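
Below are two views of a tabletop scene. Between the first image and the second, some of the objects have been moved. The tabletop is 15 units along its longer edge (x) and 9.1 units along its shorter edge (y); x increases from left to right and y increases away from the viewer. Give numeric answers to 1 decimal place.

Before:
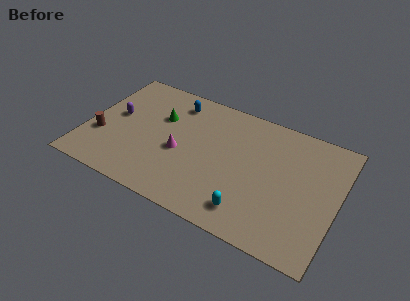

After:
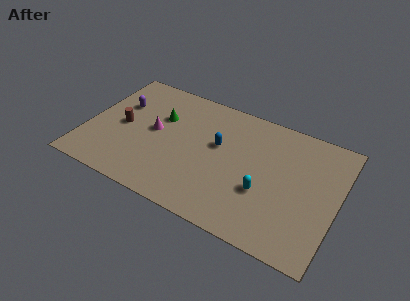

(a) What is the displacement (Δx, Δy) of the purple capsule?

(0.1, 1.0)

From the two frames, the purple capsule sits at roughly (1.6, 5.0) before and (1.7, 6.0) after.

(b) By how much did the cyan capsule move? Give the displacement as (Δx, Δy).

(0.6, 1.7)

The cyan capsule started near (10.2, 1.6) and ended near (10.8, 3.3).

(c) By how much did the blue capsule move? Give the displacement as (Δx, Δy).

(2.9, -2.1)

The blue capsule started near (4.9, 7.5) and ended near (7.8, 5.4).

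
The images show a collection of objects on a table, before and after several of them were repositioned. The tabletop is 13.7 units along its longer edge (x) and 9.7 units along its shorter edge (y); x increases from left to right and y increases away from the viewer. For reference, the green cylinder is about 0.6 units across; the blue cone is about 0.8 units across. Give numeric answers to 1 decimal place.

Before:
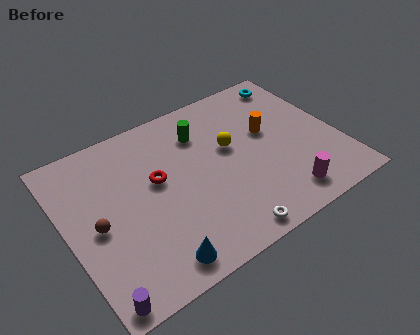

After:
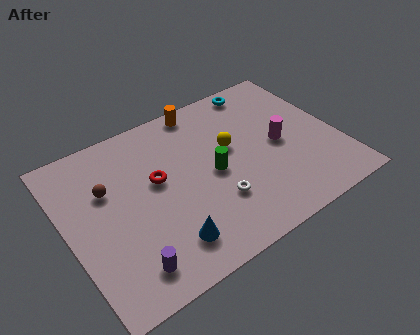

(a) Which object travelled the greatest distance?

the orange cylinder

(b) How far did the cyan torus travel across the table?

1.7

The cyan torus moved from about (12.3, 8.4) to (10.6, 8.7), a distance of √(1.7² + 0.3²) ≈ 1.7.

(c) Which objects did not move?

the yellow sphere and the red torus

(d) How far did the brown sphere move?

2.0

The brown sphere was near (1.4, 4.5) before and (2.2, 6.3) after, so it travelled √(0.8² + 1.8²) ≈ 2.0 units.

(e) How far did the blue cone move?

1.0

The blue cone was near (3.7, 1.2) before and (4.4, 1.9) after, so it travelled √(0.7² + 0.7²) ≈ 1.0 units.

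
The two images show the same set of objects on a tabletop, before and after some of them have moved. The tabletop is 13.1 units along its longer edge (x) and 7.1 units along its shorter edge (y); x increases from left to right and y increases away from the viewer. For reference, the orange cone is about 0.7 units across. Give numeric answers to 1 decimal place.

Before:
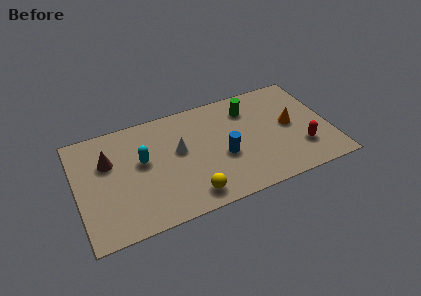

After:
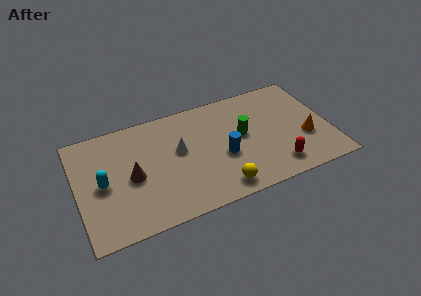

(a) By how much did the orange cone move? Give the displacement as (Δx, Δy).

(0.7, -1.1)

The orange cone was at about (11.1, 3.7) and moved to about (11.8, 2.6).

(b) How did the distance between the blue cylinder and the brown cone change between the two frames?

-1.4

The distance was about 6.1 in the first image and 4.7 in the second, so they moved 1.4 units closer together.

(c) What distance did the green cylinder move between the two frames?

1.7

The green cylinder was near (9.1, 5.5) before and (8.6, 3.9) after, so it travelled √(0.5² + 1.6²) ≈ 1.7 units.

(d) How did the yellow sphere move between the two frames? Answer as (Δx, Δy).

(1.5, -0.1)

From the two frames, the yellow sphere sits at roughly (5.6, 1.1) before and (7.1, 1.0) after.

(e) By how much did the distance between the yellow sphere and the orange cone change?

-1.1

Before: roughly 6.1 units apart; after: 5.0. That's 1.1 units closer together.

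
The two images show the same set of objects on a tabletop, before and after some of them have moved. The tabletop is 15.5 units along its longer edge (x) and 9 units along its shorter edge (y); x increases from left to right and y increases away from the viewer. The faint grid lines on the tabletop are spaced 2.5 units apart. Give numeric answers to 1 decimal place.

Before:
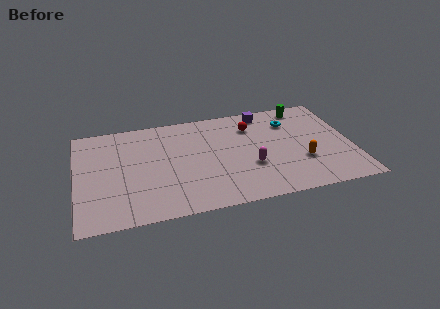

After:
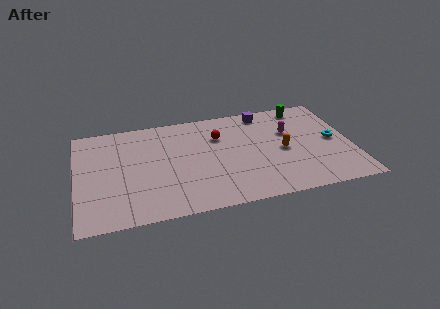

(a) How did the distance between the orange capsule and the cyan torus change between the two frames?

-0.8

The distance was about 3.7 in the first image and 2.9 in the second, so they moved 0.8 units closer together.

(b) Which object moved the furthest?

the magenta capsule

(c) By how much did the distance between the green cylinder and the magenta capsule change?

-3.5

The distance was about 5.8 in the first image and 2.3 in the second, so they moved 3.5 units closer together.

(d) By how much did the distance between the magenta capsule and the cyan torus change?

-1.6

Before: roughly 4.3 units apart; after: 2.7. That's 1.6 units closer together.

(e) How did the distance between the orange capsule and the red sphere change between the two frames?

-0.5

The distance was about 4.6 in the first image and 4.1 in the second, so they moved 0.5 units closer together.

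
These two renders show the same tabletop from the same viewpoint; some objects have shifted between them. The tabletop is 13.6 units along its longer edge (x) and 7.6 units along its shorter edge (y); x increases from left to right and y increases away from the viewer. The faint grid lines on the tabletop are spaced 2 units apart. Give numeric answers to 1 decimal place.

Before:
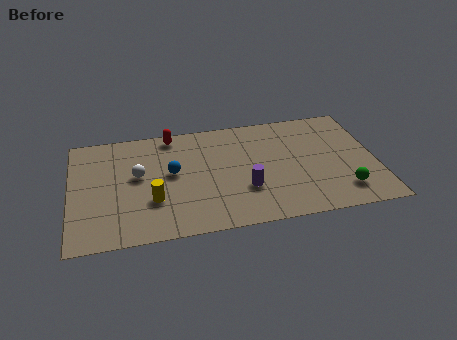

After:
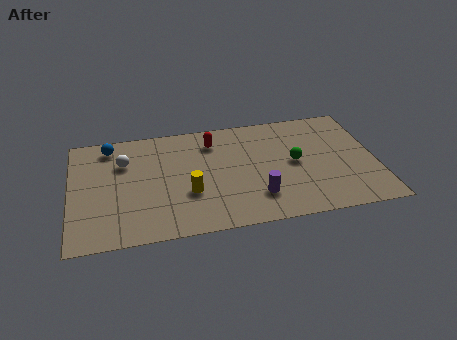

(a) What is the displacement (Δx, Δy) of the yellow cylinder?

(1.6, 0.2)

The yellow cylinder started near (3.6, 2.5) and ended near (5.2, 2.7).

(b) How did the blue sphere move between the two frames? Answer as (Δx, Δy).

(-2.7, 2.3)

From the two frames, the blue sphere sits at roughly (4.5, 4.2) before and (1.8, 6.5) after.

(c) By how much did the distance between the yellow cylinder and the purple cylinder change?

-1.0

They were about 4.1 units apart before and 3.1 after — 1.0 units closer together.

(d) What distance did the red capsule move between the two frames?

2.0

The red capsule moved from about (4.6, 6.8) to (6.4, 6.0), a distance of √(1.8² + 0.8²) ≈ 2.0.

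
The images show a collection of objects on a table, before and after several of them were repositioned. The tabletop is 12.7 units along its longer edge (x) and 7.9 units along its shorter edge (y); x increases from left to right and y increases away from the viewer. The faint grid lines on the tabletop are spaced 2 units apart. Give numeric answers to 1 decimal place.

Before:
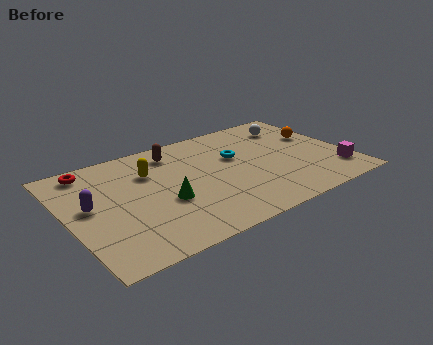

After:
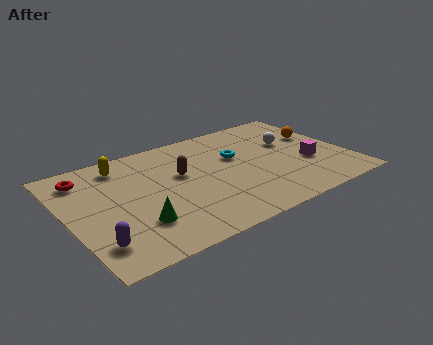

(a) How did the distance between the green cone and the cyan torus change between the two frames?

+1.7

They were about 4.0 units apart before and 5.7 after — 1.7 units further apart.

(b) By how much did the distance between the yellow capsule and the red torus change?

-1.2

They were about 2.9 units apart before and 1.7 after — 1.2 units closer together.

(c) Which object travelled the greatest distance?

the purple capsule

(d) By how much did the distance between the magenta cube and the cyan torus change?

-1.6

The distance was about 5.2 in the first image and 3.6 in the second, so they moved 1.6 units closer together.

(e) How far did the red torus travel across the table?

0.6

The red torus moved from about (1.4, 6.9) to (1.1, 6.4), a distance of √(0.3² + 0.5²) ≈ 0.6.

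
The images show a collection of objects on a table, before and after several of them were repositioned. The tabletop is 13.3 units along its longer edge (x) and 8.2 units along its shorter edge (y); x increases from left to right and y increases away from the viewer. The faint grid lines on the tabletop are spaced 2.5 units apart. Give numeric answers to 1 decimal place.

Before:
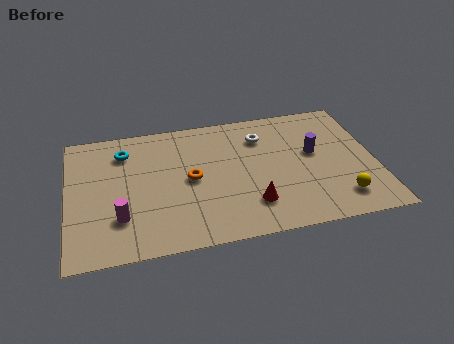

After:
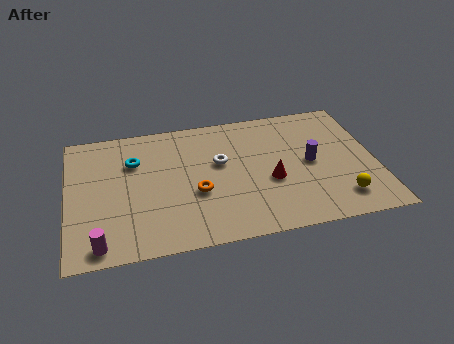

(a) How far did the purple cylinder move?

0.6

From (10.7, 4.7) to (10.5, 4.1), the purple cylinder covered √(0.2² + 0.6²) ≈ 0.6 units.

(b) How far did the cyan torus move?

0.8

The cyan torus moved from about (2.5, 6.4) to (2.9, 5.7), a distance of √(0.4² + 0.7²) ≈ 0.8.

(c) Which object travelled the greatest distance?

the white torus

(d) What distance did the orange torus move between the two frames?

0.9

The orange torus moved from about (5.3, 4.1) to (5.5, 3.2), a distance of √(0.2² + 0.9²) ≈ 0.9.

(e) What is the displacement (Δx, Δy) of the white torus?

(-1.9, -1.3)

The white torus was at about (8.5, 6.2) and moved to about (6.6, 4.9).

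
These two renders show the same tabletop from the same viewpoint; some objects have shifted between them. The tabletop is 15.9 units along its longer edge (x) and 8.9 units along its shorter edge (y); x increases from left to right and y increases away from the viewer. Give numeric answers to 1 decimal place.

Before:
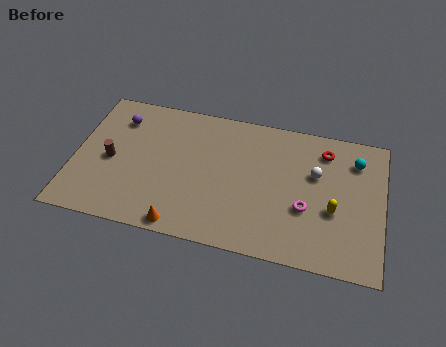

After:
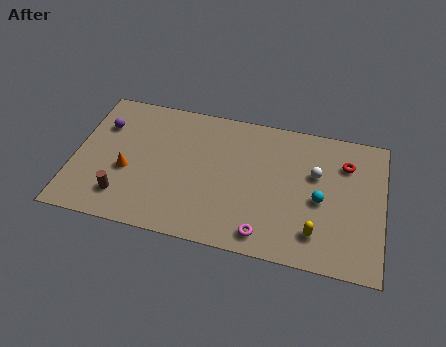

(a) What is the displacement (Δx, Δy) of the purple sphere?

(-0.8, -0.6)

From the two frames, the purple sphere sits at roughly (2.1, 6.9) before and (1.3, 6.3) after.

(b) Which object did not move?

the white sphere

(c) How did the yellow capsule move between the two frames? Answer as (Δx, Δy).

(-0.8, -1.6)

The yellow capsule was at about (13.4, 3.5) and moved to about (12.6, 1.9).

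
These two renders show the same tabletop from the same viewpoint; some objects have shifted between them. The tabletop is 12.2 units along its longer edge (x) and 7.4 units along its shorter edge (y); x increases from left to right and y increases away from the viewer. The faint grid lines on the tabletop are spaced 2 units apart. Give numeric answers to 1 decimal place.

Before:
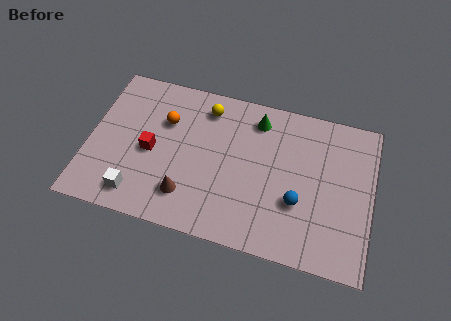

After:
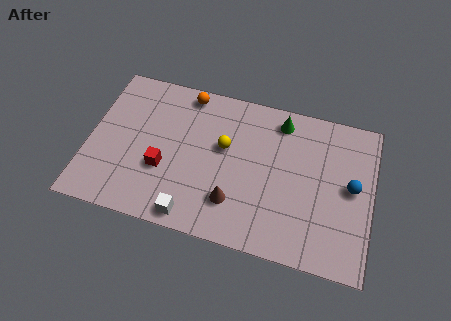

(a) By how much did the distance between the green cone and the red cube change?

+0.8

Before: roughly 5.2 units apart; after: 6.0. That's 0.8 units further apart.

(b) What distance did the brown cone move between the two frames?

2.0

The brown cone moved from about (4.4, 1.7) to (6.4, 1.9), a distance of √(2.0² + 0.2²) ≈ 2.0.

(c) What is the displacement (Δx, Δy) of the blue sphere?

(2.2, 1.3)

The blue sphere was at about (9.1, 2.6) and moved to about (11.3, 3.9).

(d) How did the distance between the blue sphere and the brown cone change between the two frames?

+0.5

Before: roughly 4.8 units apart; after: 5.3. That's 0.5 units further apart.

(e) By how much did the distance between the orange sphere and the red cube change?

+2.3

They were about 1.7 units apart before and 4.0 after — 2.3 units further apart.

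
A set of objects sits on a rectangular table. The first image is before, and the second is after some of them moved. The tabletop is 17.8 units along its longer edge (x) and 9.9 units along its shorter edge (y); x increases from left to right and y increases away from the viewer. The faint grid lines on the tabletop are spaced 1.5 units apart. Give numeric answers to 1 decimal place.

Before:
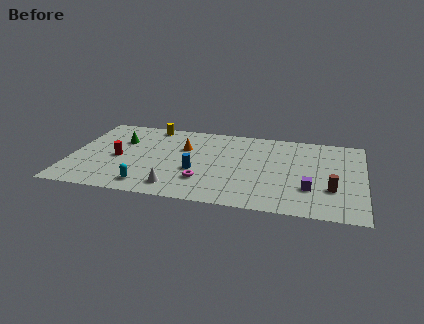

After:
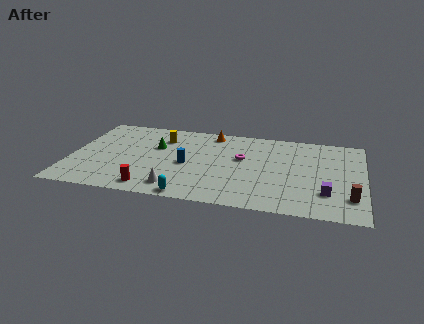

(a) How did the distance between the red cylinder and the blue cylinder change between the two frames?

-1.1

The distance was about 4.9 in the first image and 3.8 in the second, so they moved 1.1 units closer together.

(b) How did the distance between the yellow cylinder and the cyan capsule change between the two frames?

-0.4

The distance was about 7.4 in the first image and 7.0 in the second, so they moved 0.4 units closer together.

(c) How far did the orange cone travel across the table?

2.7

The orange cone moved from about (6.8, 6.5) to (8.4, 8.7), a distance of √(1.6² + 2.2²) ≈ 2.7.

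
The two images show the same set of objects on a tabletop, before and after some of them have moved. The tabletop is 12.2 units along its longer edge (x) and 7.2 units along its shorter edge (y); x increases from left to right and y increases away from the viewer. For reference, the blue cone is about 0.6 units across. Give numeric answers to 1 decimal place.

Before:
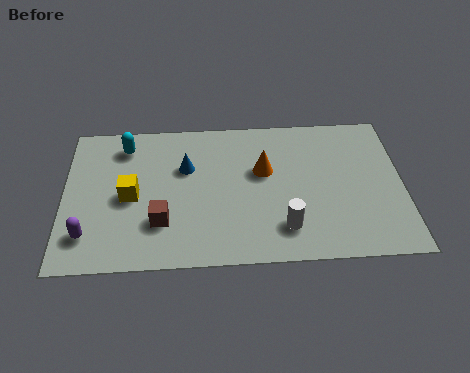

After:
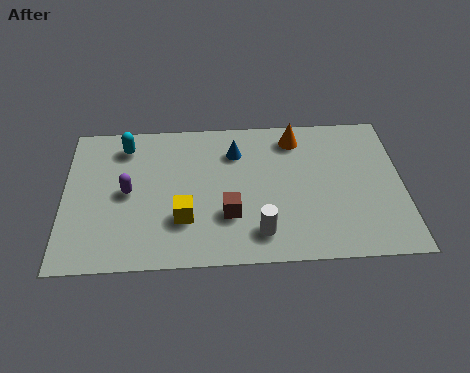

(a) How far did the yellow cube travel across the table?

2.2

From (2.4, 3.4) to (4.3, 2.2), the yellow cube covered √(1.9² + 1.2²) ≈ 2.2 units.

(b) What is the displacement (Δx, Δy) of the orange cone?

(1.2, 1.6)

From the two frames, the orange cone sits at roughly (7.2, 4.4) before and (8.4, 6.0) after.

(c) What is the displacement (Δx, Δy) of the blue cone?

(1.8, 0.7)

From the two frames, the blue cone sits at roughly (4.4, 4.7) before and (6.2, 5.4) after.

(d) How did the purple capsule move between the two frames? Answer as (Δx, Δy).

(1.4, 2.0)

The purple capsule was at about (0.9, 1.6) and moved to about (2.3, 3.6).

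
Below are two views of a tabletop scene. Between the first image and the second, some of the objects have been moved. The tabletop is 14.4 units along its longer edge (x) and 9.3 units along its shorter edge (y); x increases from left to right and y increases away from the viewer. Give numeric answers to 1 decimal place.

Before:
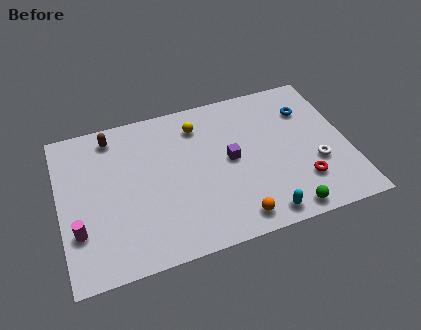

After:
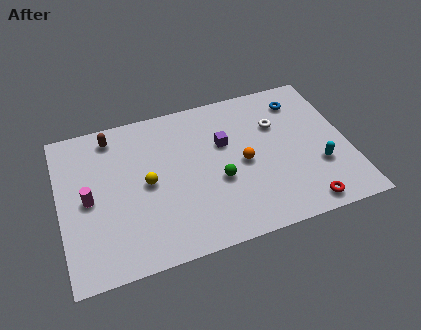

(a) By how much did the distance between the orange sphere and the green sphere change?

-1.0

They were about 2.5 units apart before and 1.5 after — 1.0 units closer together.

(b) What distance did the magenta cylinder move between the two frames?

1.8

The magenta cylinder was near (0.8, 2.8) before and (1.4, 4.5) after, so it travelled √(0.6² + 1.7²) ≈ 1.8 units.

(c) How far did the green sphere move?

4.2

The green sphere moved from about (10.9, 0.9) to (7.8, 3.7), a distance of √(3.1² + 2.8²) ≈ 4.2.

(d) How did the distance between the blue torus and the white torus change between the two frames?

-1.7

They were about 3.5 units apart before and 1.8 after — 1.7 units closer together.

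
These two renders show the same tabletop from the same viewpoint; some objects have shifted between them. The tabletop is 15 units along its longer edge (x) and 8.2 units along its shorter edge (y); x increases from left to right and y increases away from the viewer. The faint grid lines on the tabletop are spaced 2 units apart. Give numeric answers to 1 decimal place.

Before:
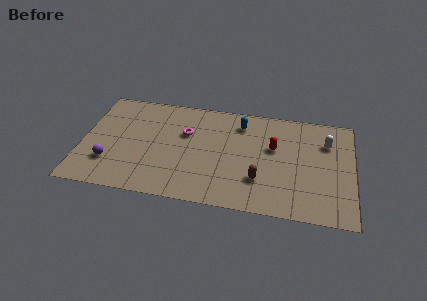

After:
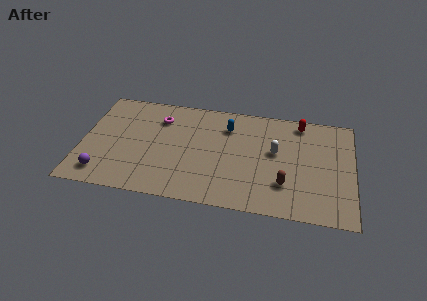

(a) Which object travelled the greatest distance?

the white capsule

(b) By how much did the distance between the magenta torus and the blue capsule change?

+0.5

They were about 3.3 units apart before and 3.8 after — 0.5 units further apart.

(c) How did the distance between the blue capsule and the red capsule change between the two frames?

+1.6

The distance was about 2.5 in the first image and 4.1 in the second, so they moved 1.6 units further apart.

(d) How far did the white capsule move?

3.0

From (13.5, 5.9) to (10.7, 4.7), the white capsule covered √(2.8² + 1.2²) ≈ 3.0 units.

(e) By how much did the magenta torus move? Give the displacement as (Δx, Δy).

(-1.5, 0.9)

From the two frames, the magenta torus sits at roughly (5.7, 5.3) before and (4.2, 6.2) after.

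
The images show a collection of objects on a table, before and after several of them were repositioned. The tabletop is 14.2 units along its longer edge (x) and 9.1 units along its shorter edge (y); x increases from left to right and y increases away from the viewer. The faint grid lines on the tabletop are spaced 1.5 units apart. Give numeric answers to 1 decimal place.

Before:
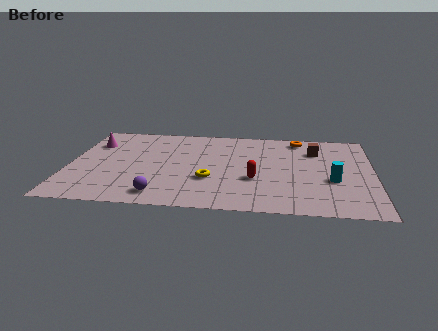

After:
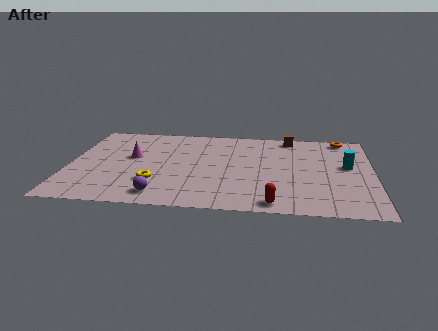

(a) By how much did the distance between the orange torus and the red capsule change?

+2.9

The distance was about 5.1 in the first image and 8.0 in the second, so they moved 2.9 units further apart.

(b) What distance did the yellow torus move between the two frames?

2.5

The yellow torus was near (6.6, 3.1) before and (4.1, 2.6) after, so it travelled √(2.5² + 0.5²) ≈ 2.5 units.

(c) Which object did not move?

the purple sphere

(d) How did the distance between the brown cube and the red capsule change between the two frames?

+2.8

Before: roughly 4.4 units apart; after: 7.2. That's 2.8 units further apart.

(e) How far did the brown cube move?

1.8

From (11.5, 6.7) to (10.3, 8.1), the brown cube covered √(1.2² + 1.4²) ≈ 1.8 units.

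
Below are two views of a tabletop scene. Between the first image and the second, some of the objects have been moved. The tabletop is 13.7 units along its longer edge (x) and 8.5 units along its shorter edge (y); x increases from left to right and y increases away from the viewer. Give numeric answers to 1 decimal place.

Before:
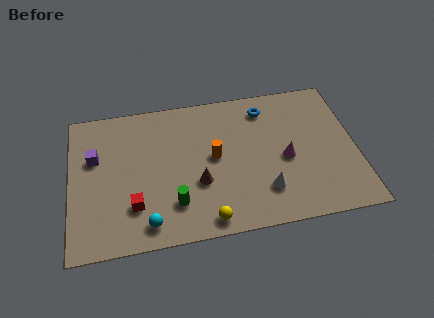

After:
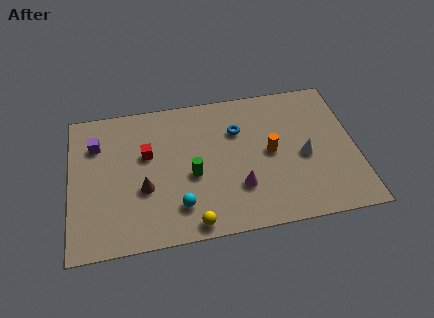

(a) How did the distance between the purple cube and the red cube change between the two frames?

-1.0

Before: roughly 3.6 units apart; after: 2.6. That's 1.0 units closer together.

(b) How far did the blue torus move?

1.8

The blue torus was near (9.5, 7.0) before and (8.1, 5.9) after, so it travelled √(1.4² + 1.1²) ≈ 1.8 units.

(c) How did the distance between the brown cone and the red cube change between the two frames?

-1.2

The distance was about 3.2 in the first image and 2.0 in the second, so they moved 1.2 units closer together.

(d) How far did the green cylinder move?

1.7

From (4.9, 2.1) to (5.8, 3.6), the green cylinder covered √(0.9² + 1.5²) ≈ 1.7 units.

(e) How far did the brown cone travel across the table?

2.6

From (6.1, 3.1) to (3.5, 3.2), the brown cone covered √(2.6² + 0.1²) ≈ 2.6 units.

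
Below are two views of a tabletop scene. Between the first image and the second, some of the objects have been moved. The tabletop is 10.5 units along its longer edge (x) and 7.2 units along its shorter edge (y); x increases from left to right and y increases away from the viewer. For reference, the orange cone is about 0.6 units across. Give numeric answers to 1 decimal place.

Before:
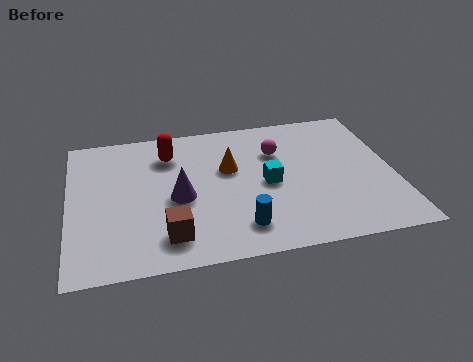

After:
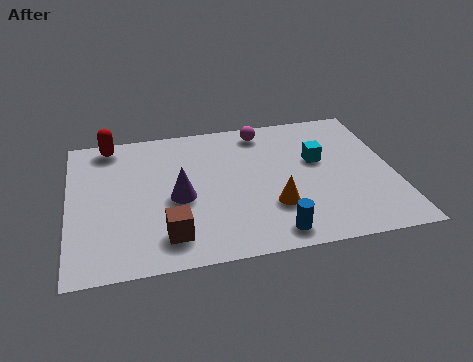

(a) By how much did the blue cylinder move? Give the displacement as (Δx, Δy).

(1.0, -0.5)

From the two frames, the blue cylinder sits at roughly (5.4, 1.4) before and (6.4, 0.9) after.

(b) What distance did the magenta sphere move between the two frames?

1.3

From (6.8, 5.0) to (6.4, 6.2), the magenta sphere covered √(0.4² + 1.2²) ≈ 1.3 units.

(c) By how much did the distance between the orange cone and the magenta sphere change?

+2.3

Before: roughly 1.7 units apart; after: 4.0. That's 2.3 units further apart.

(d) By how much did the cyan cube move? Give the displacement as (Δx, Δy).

(1.7, 0.9)

From the two frames, the cyan cube sits at roughly (6.4, 3.4) before and (8.1, 4.3) after.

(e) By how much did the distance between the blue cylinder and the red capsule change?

+2.8

The distance was about 4.6 in the first image and 7.4 in the second, so they moved 2.8 units further apart.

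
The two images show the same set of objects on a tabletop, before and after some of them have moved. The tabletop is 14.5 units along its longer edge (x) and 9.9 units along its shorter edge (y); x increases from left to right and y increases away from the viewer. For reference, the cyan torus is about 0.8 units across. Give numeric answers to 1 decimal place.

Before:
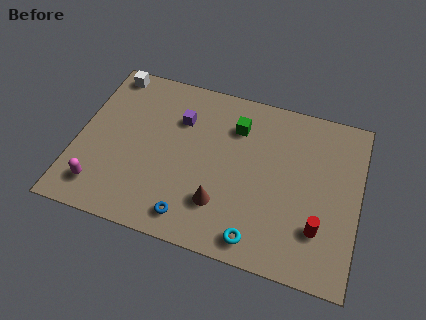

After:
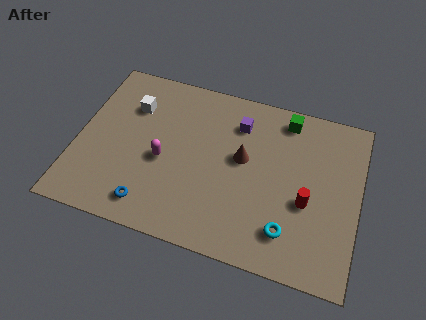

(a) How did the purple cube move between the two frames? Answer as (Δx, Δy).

(3.0, 0.6)

The purple cube started near (5.1, 7.0) and ended near (8.1, 7.6).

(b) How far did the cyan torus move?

1.7

The cyan torus moved from about (9.6, 1.2) to (11.1, 2.1), a distance of √(1.5² + 0.9²) ≈ 1.7.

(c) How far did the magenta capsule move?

3.9

From (1.5, 1.8) to (4.5, 4.3), the magenta capsule covered √(3.0² + 2.5²) ≈ 3.9 units.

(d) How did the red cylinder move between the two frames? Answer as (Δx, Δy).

(-0.7, 1.3)

From the two frames, the red cylinder sits at roughly (12.6, 2.7) before and (11.9, 4.0) after.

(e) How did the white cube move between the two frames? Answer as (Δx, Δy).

(1.4, -1.8)

The white cube started near (1.2, 8.9) and ended near (2.6, 7.1).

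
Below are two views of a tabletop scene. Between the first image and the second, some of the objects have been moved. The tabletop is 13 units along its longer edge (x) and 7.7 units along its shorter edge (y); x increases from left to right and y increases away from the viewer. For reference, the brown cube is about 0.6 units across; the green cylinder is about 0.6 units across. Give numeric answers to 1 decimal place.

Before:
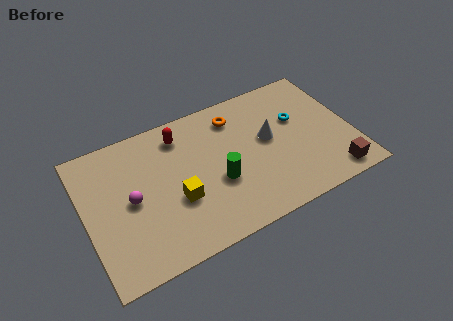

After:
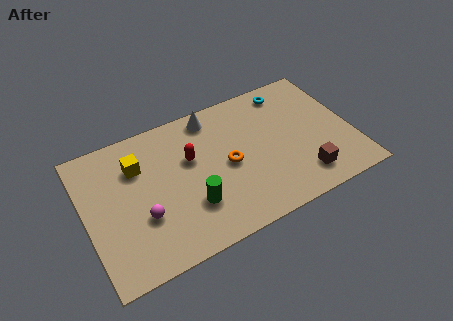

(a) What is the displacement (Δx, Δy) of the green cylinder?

(-1.4, -0.7)

The green cylinder started near (6.3, 3.0) and ended near (4.9, 2.3).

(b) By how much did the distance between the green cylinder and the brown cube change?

-0.3

The distance was about 5.8 in the first image and 5.5 in the second, so they moved 0.3 units closer together.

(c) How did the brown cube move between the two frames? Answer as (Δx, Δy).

(-1.4, 0.5)

From the two frames, the brown cube sits at roughly (11.7, 1.0) before and (10.3, 1.5) after.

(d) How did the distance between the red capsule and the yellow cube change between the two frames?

-0.9

Before: roughly 3.5 units apart; after: 2.6. That's 0.9 units closer together.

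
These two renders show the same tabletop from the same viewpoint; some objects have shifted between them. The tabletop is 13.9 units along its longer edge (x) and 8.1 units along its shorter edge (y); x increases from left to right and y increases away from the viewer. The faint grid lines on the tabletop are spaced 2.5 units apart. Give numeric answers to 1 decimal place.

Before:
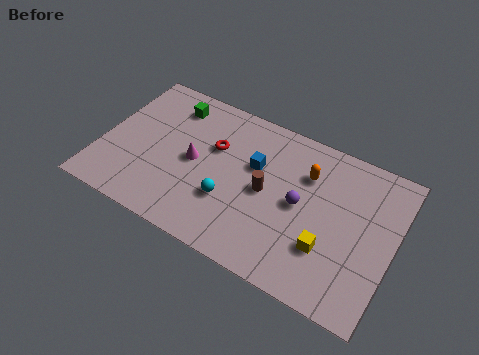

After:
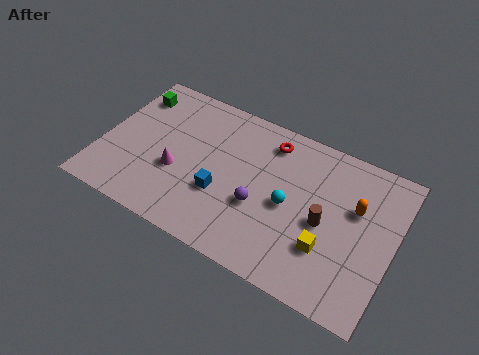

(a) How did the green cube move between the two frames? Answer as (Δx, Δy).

(-1.9, -0.2)

The green cube started near (2.9, 6.6) and ended near (1.0, 6.4).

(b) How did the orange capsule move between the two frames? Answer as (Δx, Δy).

(2.4, -0.7)

The orange capsule was at about (9.6, 5.8) and moved to about (12.0, 5.1).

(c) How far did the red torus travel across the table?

2.9

From (5.2, 5.2) to (7.7, 6.7), the red torus covered √(2.5² + 1.5²) ≈ 2.9 units.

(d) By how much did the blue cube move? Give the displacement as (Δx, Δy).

(-1.3, -2.2)

The blue cube started near (7.2, 5.1) and ended near (5.9, 2.9).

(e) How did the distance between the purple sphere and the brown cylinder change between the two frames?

+1.5

The distance was about 1.6 in the first image and 3.1 in the second, so they moved 1.5 units further apart.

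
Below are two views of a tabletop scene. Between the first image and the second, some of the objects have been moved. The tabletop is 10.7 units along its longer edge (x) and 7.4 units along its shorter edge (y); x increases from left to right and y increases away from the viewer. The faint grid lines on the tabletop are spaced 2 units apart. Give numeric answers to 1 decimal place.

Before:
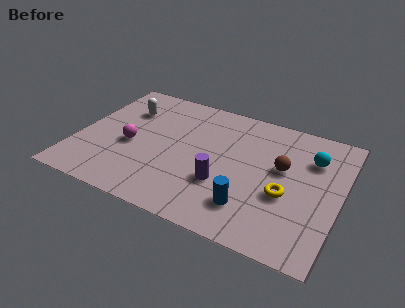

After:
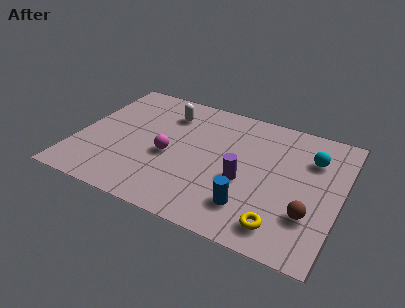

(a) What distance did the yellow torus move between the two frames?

1.7

The yellow torus moved from about (8.6, 2.9) to (8.6, 1.2), a distance of √(0.0² + 1.7²) ≈ 1.7.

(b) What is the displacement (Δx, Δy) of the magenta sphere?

(1.6, 0.0)

The magenta sphere started near (2.2, 3.2) and ended near (3.8, 3.2).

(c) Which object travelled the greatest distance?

the brown sphere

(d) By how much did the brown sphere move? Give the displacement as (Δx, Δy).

(1.3, -2.1)

The brown sphere was at about (8.3, 4.3) and moved to about (9.6, 2.2).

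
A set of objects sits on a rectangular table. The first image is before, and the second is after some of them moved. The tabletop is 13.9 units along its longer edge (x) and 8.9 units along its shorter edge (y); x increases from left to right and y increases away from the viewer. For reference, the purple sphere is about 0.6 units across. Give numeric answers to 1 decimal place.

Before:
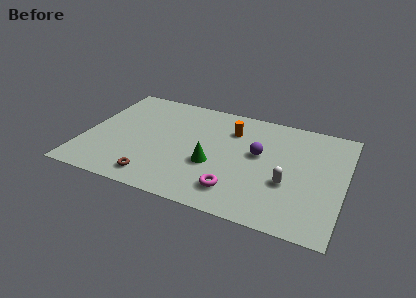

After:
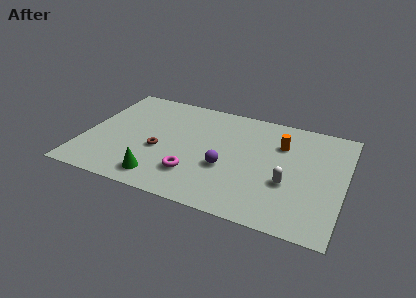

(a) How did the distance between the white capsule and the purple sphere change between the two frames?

+0.8

They were about 2.5 units apart before and 3.3 after — 0.8 units further apart.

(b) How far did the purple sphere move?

2.3

The purple sphere moved from about (9.3, 5.1) to (7.7, 3.4), a distance of √(1.6² + 1.7²) ≈ 2.3.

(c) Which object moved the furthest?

the green cone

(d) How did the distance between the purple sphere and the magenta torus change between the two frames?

-1.5

They were about 3.4 units apart before and 1.9 after — 1.5 units closer together.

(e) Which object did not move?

the white capsule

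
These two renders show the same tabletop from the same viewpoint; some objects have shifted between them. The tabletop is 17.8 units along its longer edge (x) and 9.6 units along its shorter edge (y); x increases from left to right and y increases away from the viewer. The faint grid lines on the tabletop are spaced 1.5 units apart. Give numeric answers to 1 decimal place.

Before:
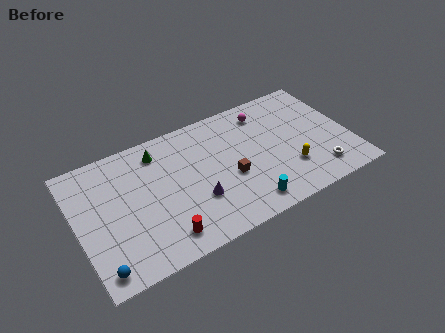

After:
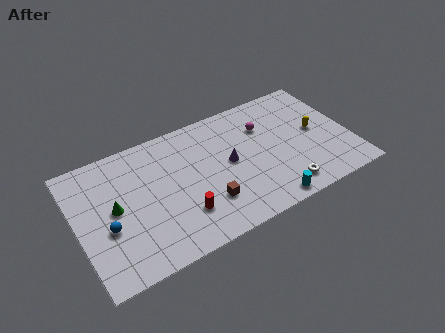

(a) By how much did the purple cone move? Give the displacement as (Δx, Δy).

(2.4, 1.8)

From the two frames, the purple cone sits at roughly (7.5, 3.2) before and (9.9, 5.0) after.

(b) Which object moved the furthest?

the green cone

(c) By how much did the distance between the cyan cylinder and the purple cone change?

+1.0

They were about 3.5 units apart before and 4.5 after — 1.0 units further apart.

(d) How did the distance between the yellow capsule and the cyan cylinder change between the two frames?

+2.3

Before: roughly 3.4 units apart; after: 5.7. That's 2.3 units further apart.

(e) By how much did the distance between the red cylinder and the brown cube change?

-3.6

Before: roughly 5.2 units apart; after: 1.6. That's 3.6 units closer together.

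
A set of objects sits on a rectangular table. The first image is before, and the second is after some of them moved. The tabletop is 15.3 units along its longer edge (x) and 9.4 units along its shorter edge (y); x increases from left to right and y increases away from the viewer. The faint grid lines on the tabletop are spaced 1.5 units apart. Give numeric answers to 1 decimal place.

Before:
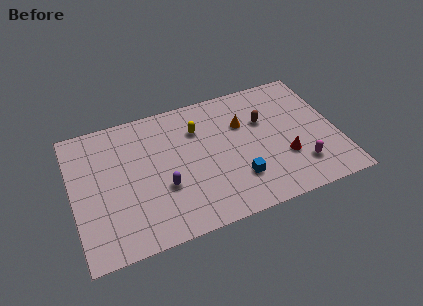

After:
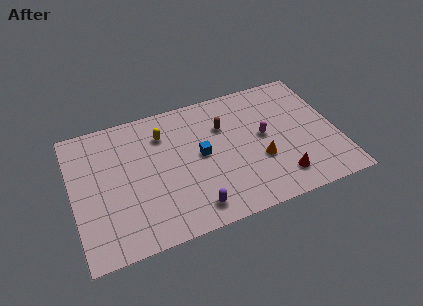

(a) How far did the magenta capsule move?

3.3

From (12.9, 2.2) to (11.1, 5.0), the magenta capsule covered √(1.8² + 2.8²) ≈ 3.3 units.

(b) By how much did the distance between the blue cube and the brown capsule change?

-1.9

They were about 4.1 units apart before and 2.2 after — 1.9 units closer together.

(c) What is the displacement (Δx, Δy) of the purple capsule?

(1.5, -2.0)

From the two frames, the purple capsule sits at roughly (5.1, 3.4) before and (6.6, 1.4) after.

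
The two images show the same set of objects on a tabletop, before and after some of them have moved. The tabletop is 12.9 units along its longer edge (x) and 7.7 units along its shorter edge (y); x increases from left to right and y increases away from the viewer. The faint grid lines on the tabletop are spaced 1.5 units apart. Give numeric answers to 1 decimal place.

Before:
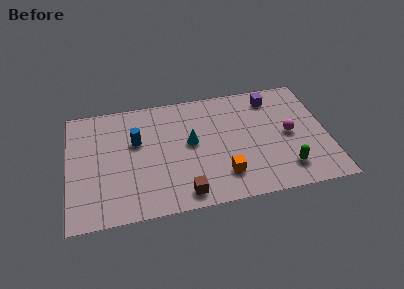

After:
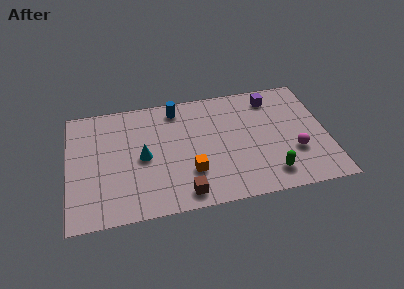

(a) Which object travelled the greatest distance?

the blue cylinder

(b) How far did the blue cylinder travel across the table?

2.8

The blue cylinder moved from about (3.4, 4.8) to (5.5, 6.6), a distance of √(2.1² + 1.8²) ≈ 2.8.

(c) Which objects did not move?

the brown cube and the purple cube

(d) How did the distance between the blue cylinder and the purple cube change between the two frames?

-2.3

Before: roughly 7.1 units apart; after: 4.8. That's 2.3 units closer together.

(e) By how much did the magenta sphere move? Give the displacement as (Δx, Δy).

(0.2, -1.2)

The magenta sphere started near (11.0, 3.8) and ended near (11.2, 2.6).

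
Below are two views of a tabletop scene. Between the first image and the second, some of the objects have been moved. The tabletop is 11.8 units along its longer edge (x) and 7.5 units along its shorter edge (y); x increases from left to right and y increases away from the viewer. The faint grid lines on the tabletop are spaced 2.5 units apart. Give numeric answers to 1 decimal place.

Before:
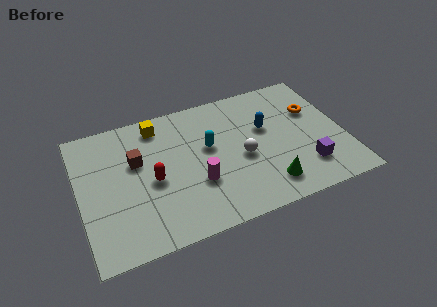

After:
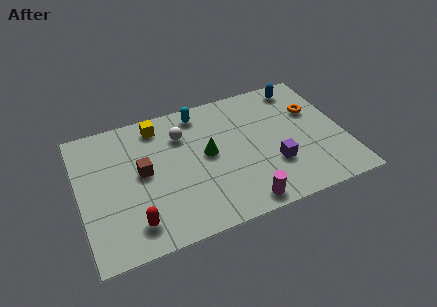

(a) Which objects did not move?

the yellow cube and the orange torus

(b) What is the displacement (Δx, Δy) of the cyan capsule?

(-0.2, 2.1)

The cyan capsule started near (5.8, 4.4) and ended near (5.6, 6.5).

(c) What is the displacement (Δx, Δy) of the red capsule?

(-1.0, -2.0)

The red capsule started near (3.2, 3.4) and ended near (2.2, 1.4).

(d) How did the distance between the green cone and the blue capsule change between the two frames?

+1.9

Before: roughly 3.2 units apart; after: 5.1. That's 1.9 units further apart.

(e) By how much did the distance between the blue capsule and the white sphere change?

+3.8

They were about 1.8 units apart before and 5.6 after — 3.8 units further apart.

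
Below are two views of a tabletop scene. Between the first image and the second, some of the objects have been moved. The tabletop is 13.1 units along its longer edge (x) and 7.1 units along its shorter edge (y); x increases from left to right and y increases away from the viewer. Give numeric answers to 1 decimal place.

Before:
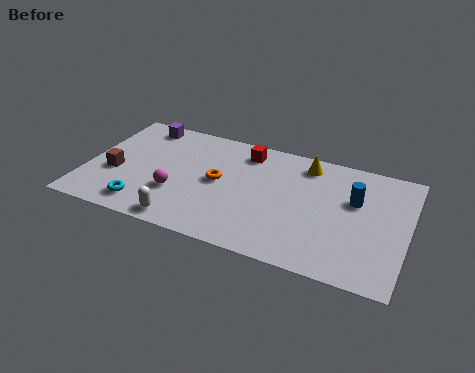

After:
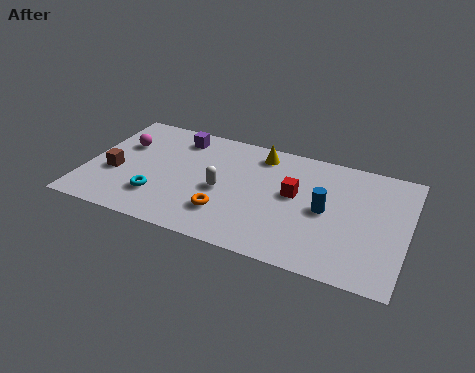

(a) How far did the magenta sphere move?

3.4

From (3.8, 2.4) to (1.3, 4.7), the magenta sphere covered √(2.5² + 2.3²) ≈ 3.4 units.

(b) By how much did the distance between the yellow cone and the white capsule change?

-3.8

Before: roughly 6.9 units apart; after: 3.1. That's 3.8 units closer together.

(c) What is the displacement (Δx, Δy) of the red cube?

(2.2, -1.9)

From the two frames, the red cube sits at roughly (6.3, 5.9) before and (8.5, 4.0) after.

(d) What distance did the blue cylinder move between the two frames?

1.5

From (10.9, 4.5) to (9.8, 3.5), the blue cylinder covered √(1.1² + 1.0²) ≈ 1.5 units.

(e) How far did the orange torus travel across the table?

1.9

The orange torus moved from about (5.4, 3.7) to (5.9, 1.9), a distance of √(0.5² + 1.8²) ≈ 1.9.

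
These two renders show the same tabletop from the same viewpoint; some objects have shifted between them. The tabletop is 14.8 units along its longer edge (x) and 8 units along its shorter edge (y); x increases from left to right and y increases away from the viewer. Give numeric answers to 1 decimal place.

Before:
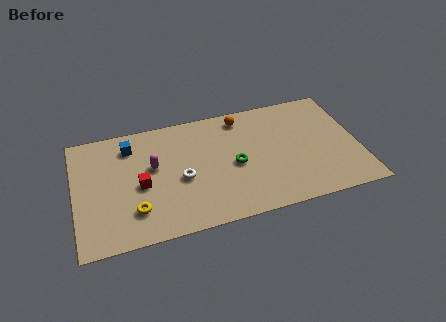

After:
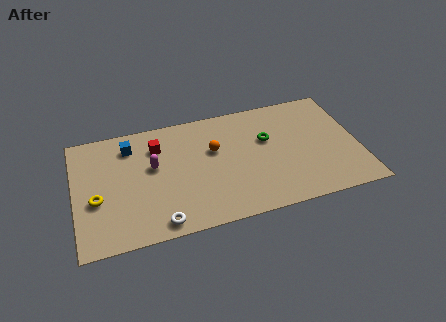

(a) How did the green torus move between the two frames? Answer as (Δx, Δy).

(1.8, 1.3)

From the two frames, the green torus sits at roughly (8.3, 3.7) before and (10.1, 5.0) after.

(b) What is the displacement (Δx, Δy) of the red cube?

(1.0, 2.4)

From the two frames, the red cube sits at roughly (3.4, 3.6) before and (4.4, 6.0) after.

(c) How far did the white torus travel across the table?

2.9

The white torus was near (5.5, 3.5) before and (4.2, 0.9) after, so it travelled √(1.3² + 2.6²) ≈ 2.9 units.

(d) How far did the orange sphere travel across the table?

2.5

From (8.9, 6.9) to (7.3, 5.0), the orange sphere covered √(1.6² + 1.9²) ≈ 2.5 units.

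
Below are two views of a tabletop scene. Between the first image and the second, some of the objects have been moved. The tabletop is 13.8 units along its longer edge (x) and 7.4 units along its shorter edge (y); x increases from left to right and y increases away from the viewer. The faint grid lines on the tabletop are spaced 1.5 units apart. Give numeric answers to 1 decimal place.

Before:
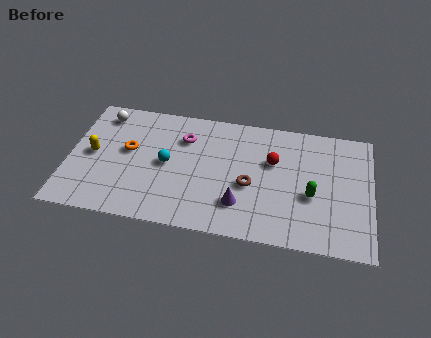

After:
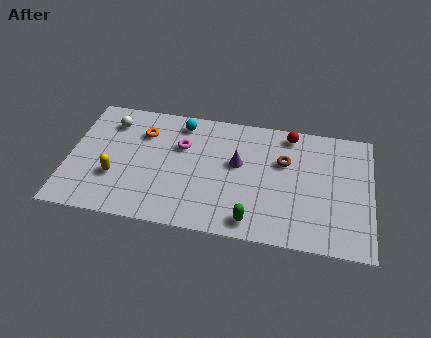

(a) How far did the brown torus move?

2.3

The brown torus moved from about (8.3, 3.1) to (9.8, 4.8), a distance of √(1.5² + 1.7²) ≈ 2.3.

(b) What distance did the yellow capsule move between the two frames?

1.6

From (1.1, 3.7) to (2.2, 2.5), the yellow capsule covered √(1.1² + 1.2²) ≈ 1.6 units.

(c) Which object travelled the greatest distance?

the green capsule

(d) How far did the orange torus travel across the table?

1.3

The orange torus was near (2.7, 4.2) before and (3.3, 5.4) after, so it travelled √(0.6² + 1.2²) ≈ 1.3 units.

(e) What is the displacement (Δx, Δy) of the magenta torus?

(-0.1, -0.5)

The magenta torus started near (5.2, 5.4) and ended near (5.1, 4.9).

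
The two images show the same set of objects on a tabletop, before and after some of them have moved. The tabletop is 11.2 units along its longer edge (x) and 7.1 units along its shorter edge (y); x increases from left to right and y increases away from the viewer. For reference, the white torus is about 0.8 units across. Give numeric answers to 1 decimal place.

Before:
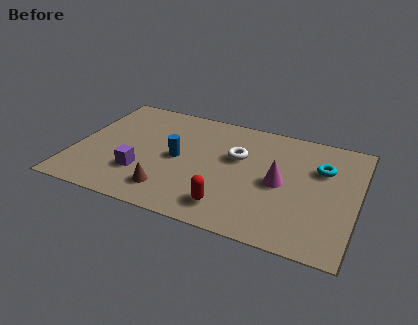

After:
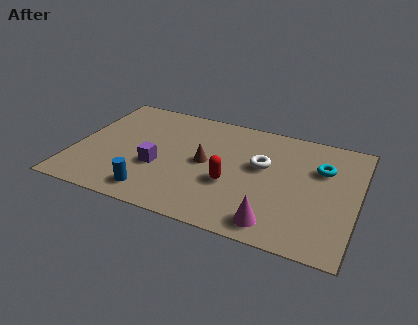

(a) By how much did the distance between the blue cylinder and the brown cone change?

+1.0

Before: roughly 2.1 units apart; after: 3.1. That's 1.0 units further apart.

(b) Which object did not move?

the cyan torus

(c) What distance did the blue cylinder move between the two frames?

2.5

The blue cylinder was near (4.1, 3.5) before and (3.4, 1.1) after, so it travelled √(0.7² + 2.4²) ≈ 2.5 units.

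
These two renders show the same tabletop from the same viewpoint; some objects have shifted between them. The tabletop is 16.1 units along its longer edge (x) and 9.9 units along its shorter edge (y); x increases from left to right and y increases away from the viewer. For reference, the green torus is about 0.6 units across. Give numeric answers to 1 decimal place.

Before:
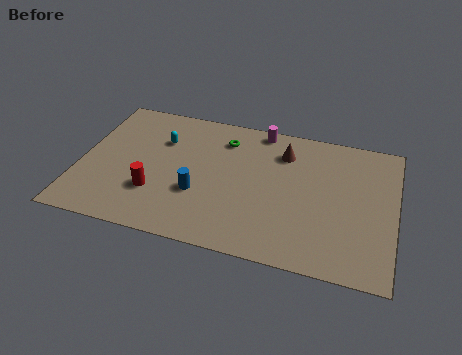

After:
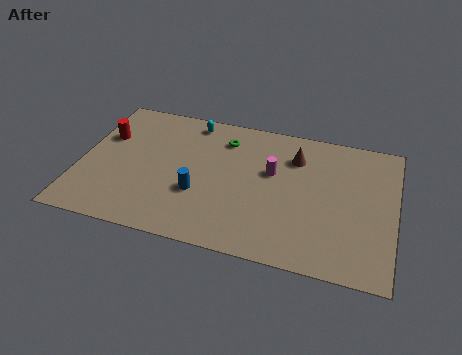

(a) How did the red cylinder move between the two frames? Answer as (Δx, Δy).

(-2.9, 3.5)

The red cylinder started near (4.0, 3.0) and ended near (1.1, 6.5).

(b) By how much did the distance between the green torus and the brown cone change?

+0.6

The distance was about 3.1 in the first image and 3.7 in the second, so they moved 0.6 units further apart.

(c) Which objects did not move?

the blue cylinder and the green torus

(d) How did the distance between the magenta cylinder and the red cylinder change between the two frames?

+0.9

Before: roughly 7.8 units apart; after: 8.7. That's 0.9 units further apart.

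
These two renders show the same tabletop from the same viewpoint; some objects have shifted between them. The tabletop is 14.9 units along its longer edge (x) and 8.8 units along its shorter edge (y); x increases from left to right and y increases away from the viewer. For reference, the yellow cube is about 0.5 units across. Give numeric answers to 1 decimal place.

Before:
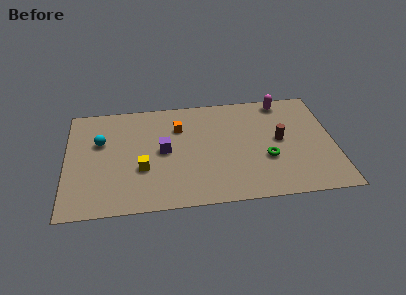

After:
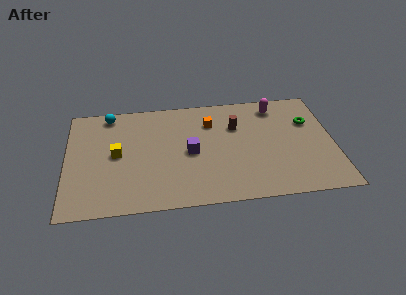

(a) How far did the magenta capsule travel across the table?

0.6

The magenta capsule moved from about (12.2, 7.8) to (11.8, 7.4), a distance of √(0.4² + 0.4²) ≈ 0.6.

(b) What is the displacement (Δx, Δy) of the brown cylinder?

(-2.4, 1.4)

The brown cylinder was at about (11.9, 4.6) and moved to about (9.5, 6.0).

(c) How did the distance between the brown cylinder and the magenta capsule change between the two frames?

-0.5

They were about 3.2 units apart before and 2.7 after — 0.5 units closer together.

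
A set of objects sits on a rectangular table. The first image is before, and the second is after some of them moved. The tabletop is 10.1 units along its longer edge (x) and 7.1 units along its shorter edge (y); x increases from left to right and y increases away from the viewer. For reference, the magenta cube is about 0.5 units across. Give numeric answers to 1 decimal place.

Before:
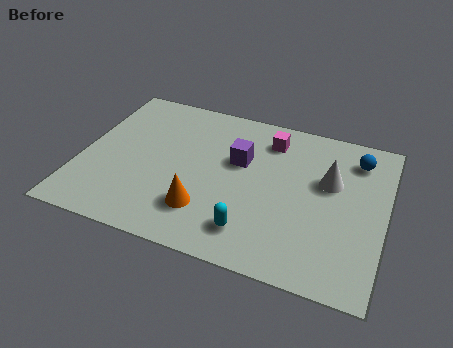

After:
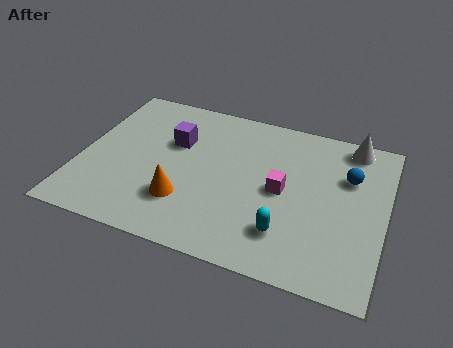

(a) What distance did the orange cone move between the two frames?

0.7

The orange cone moved from about (4.3, 1.8) to (3.6, 2.0), a distance of √(0.7² + 0.2²) ≈ 0.7.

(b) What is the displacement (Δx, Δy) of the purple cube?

(-2.2, 0.2)

The purple cube started near (5.2, 4.4) and ended near (3.0, 4.6).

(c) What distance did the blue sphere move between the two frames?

0.9

The blue sphere was near (9.0, 5.7) before and (8.8, 4.8) after, so it travelled √(0.2² + 0.9²) ≈ 0.9 units.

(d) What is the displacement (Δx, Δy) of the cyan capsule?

(1.1, 0.3)

The cyan capsule started near (5.9, 1.4) and ended near (7.0, 1.7).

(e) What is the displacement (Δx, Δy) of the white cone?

(0.6, 1.9)

From the two frames, the white cone sits at roughly (8.2, 4.4) before and (8.8, 6.3) after.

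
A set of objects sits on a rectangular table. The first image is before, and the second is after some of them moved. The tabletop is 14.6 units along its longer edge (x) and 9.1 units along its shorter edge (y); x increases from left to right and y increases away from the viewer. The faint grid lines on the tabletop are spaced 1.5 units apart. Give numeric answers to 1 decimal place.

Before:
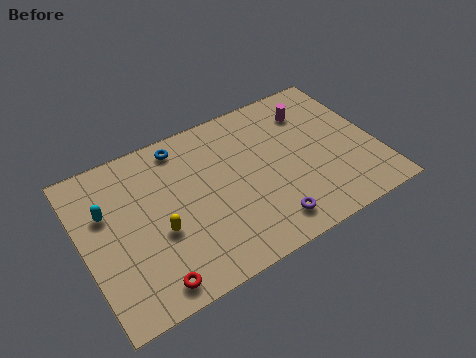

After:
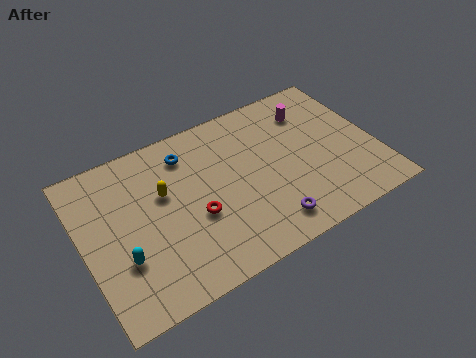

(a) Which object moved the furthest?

the red torus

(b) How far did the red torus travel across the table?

3.6

From (2.8, 1.1) to (5.4, 3.6), the red torus covered √(2.6² + 2.5²) ≈ 3.6 units.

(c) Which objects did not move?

the purple torus and the magenta cylinder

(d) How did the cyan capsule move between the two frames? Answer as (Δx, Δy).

(0.4, -2.9)

From the two frames, the cyan capsule sits at roughly (1.3, 5.9) before and (1.7, 3.0) after.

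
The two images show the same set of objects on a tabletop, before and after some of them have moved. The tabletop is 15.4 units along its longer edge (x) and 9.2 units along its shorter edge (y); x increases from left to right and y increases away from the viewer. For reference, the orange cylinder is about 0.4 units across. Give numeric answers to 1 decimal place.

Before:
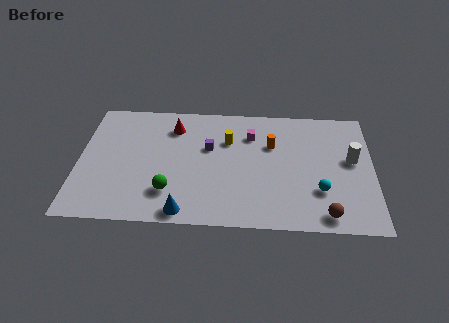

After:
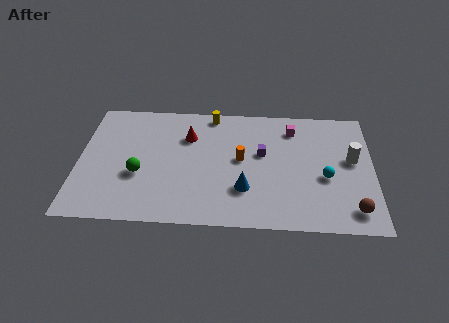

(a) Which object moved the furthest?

the blue cone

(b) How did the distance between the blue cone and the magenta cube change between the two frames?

-1.5

Before: roughly 6.8 units apart; after: 5.3. That's 1.5 units closer together.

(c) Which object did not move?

the white cylinder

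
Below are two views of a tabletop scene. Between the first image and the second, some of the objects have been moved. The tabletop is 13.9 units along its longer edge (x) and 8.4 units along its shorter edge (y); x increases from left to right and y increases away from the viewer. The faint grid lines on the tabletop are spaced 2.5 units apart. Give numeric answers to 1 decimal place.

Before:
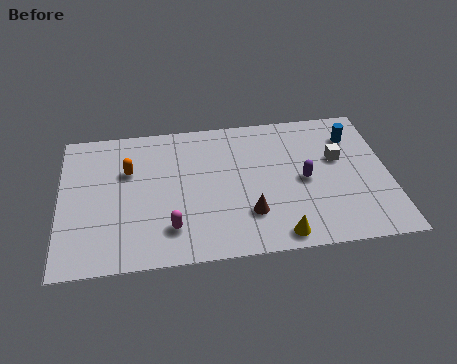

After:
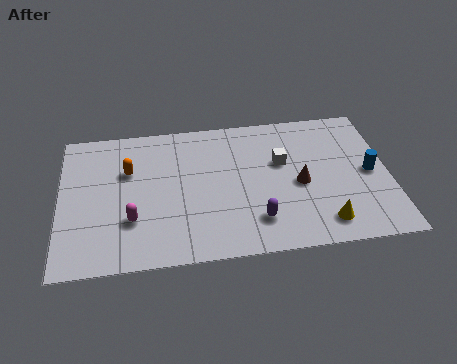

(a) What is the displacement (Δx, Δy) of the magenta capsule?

(-1.6, 0.7)

From the two frames, the magenta capsule sits at roughly (4.6, 1.9) before and (3.0, 2.6) after.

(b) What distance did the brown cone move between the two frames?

2.7

From (7.9, 2.3) to (10.1, 3.8), the brown cone covered √(2.2² + 1.5²) ≈ 2.7 units.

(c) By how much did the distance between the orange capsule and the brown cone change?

+1.5

Before: roughly 5.9 units apart; after: 7.4. That's 1.5 units further apart.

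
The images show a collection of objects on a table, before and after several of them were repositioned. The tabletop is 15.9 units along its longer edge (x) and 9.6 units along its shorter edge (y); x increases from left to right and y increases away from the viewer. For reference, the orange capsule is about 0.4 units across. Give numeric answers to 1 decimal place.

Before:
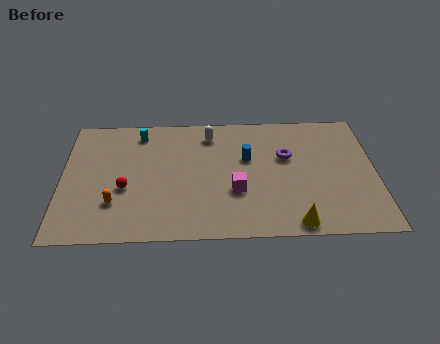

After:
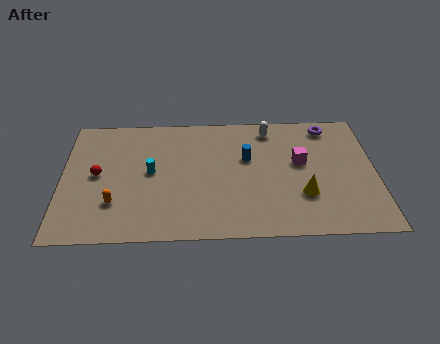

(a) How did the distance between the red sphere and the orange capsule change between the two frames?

+1.2

They were about 1.2 units apart before and 2.4 after — 1.2 units further apart.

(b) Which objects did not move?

the orange capsule and the blue cylinder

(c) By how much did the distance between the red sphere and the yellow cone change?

+1.6

Before: roughly 9.0 units apart; after: 10.6. That's 1.6 units further apart.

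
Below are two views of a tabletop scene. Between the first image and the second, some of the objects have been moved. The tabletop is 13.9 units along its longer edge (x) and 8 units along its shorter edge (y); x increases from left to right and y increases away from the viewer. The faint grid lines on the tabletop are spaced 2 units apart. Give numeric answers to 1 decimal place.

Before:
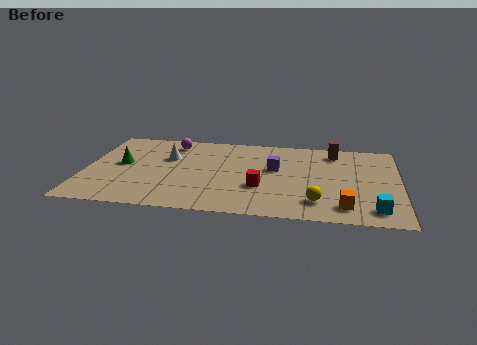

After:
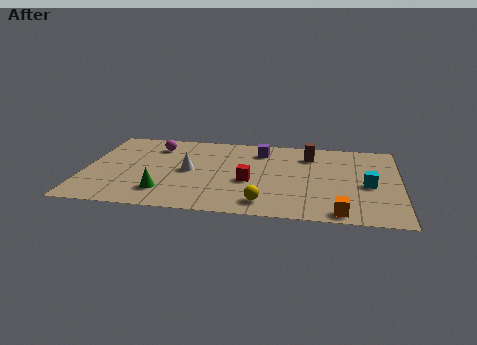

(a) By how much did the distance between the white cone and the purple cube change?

-0.9

Before: roughly 4.8 units apart; after: 3.9. That's 0.9 units closer together.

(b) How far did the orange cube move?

0.6

From (11.5, 1.4) to (11.3, 0.8), the orange cube covered √(0.2² + 0.6²) ≈ 0.6 units.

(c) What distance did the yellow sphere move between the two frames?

2.3

The yellow sphere moved from about (10.3, 1.7) to (8.0, 1.3), a distance of √(2.3² + 0.4²) ≈ 2.3.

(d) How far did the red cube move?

0.7

From (7.8, 2.8) to (7.3, 3.3), the red cube covered √(0.5² + 0.5²) ≈ 0.7 units.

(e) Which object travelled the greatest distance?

the green cone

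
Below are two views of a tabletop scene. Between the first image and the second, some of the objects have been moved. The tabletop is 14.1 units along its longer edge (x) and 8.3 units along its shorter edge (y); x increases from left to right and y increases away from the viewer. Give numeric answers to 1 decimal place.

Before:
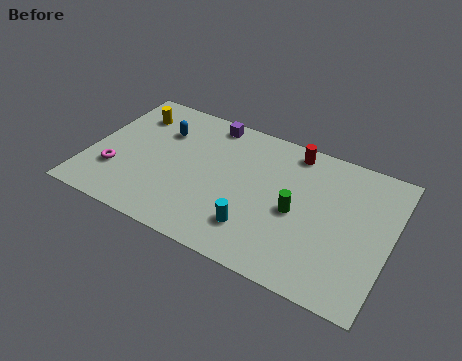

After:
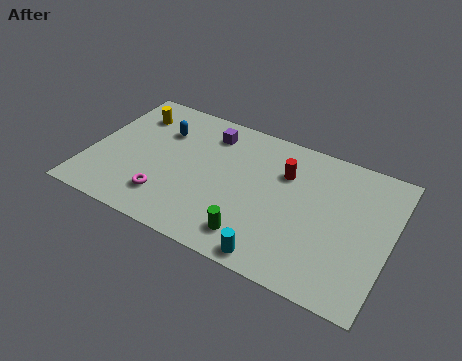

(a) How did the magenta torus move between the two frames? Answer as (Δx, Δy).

(2.5, -0.6)

The magenta torus started near (1.4, 2.5) and ended near (3.9, 1.9).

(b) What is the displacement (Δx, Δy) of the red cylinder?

(-0.2, -1.5)

The red cylinder was at about (9.2, 7.3) and moved to about (9.0, 5.8).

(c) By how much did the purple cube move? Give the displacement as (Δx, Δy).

(0.1, -0.7)

The purple cube started near (5.2, 7.4) and ended near (5.3, 6.7).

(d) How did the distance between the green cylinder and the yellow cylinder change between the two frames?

-0.5

The distance was about 8.6 in the first image and 8.1 in the second, so they moved 0.5 units closer together.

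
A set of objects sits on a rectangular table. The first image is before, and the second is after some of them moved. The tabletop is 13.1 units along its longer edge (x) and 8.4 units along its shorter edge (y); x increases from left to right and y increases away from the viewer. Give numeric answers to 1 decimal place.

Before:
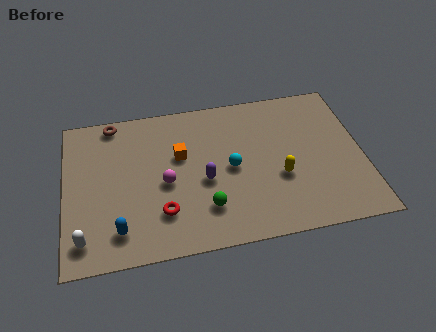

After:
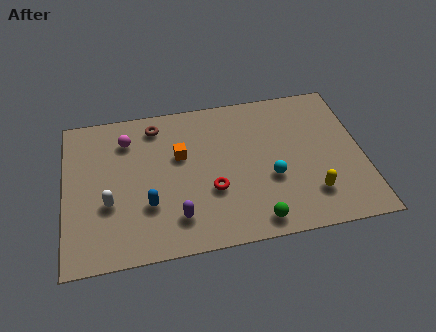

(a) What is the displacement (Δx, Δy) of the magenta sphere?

(-1.6, 2.7)

The magenta sphere was at about (4.4, 3.8) and moved to about (2.8, 6.5).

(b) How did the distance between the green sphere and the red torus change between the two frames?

+0.8

The distance was about 1.9 in the first image and 2.7 in the second, so they moved 0.8 units further apart.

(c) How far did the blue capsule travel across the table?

1.7

From (2.3, 1.6) to (3.6, 2.7), the blue capsule covered √(1.3² + 1.1²) ≈ 1.7 units.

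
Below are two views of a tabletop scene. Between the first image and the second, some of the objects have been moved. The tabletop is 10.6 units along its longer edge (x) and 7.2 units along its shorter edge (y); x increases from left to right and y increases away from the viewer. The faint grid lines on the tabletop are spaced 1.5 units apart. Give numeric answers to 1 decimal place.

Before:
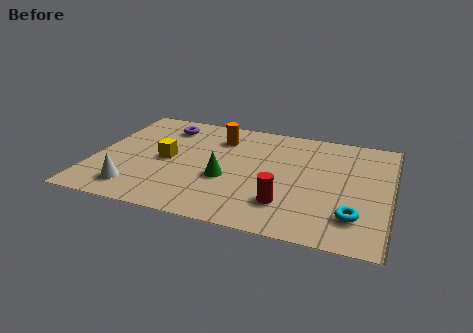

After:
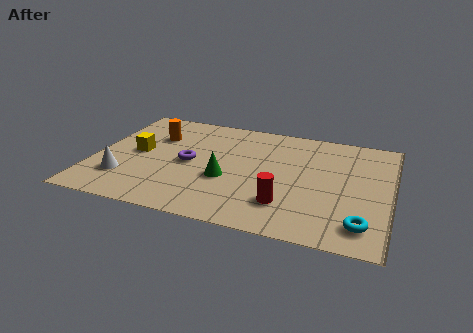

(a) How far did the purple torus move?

2.5

The purple torus was near (2.3, 5.8) before and (3.4, 3.5) after, so it travelled √(1.1² + 2.3²) ≈ 2.5 units.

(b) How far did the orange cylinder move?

2.4

The orange cylinder was near (4.3, 5.5) before and (2.0, 5.0) after, so it travelled √(2.3² + 0.5²) ≈ 2.4 units.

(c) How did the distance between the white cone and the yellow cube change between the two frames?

-0.6

The distance was about 2.4 in the first image and 1.8 in the second, so they moved 0.6 units closer together.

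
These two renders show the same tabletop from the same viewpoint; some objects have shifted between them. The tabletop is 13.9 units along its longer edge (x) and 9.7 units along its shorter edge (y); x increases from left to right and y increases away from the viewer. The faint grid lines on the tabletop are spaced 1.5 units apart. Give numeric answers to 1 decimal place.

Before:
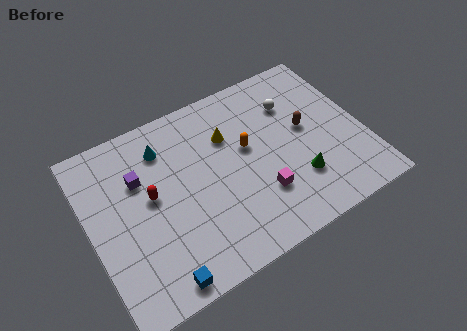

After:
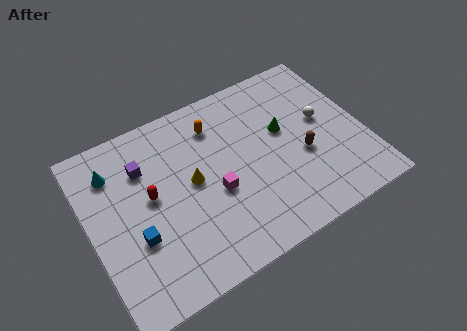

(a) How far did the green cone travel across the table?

3.0

The green cone moved from about (10.2, 2.7) to (10.0, 5.7), a distance of √(0.2² + 3.0²) ≈ 3.0.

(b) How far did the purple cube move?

0.6

From (2.7, 6.5) to (3.0, 7.0), the purple cube covered √(0.3² + 0.5²) ≈ 0.6 units.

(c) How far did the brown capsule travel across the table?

1.5

The brown capsule was near (11.1, 5.3) before and (10.7, 3.9) after, so it travelled √(0.4² + 1.4²) ≈ 1.5 units.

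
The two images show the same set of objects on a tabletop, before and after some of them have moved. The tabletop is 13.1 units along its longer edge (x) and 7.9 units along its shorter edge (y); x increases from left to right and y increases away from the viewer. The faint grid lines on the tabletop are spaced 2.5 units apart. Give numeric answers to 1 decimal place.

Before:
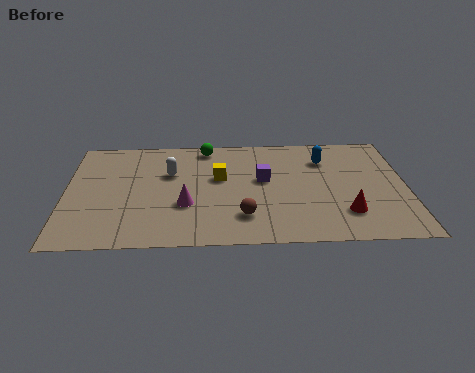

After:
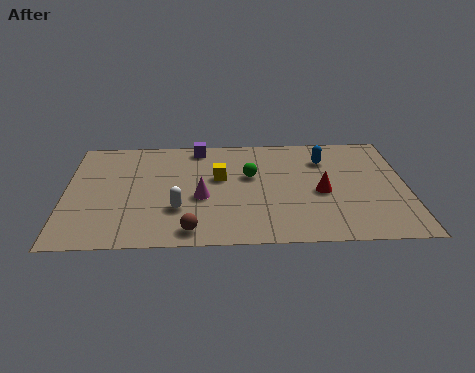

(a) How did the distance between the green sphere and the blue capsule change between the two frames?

-1.6

The distance was about 4.7 in the first image and 3.1 in the second, so they moved 1.6 units closer together.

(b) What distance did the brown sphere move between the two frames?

2.2

The brown sphere moved from about (6.8, 1.9) to (4.8, 1.0), a distance of √(2.0² + 0.9²) ≈ 2.2.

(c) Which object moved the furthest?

the purple cube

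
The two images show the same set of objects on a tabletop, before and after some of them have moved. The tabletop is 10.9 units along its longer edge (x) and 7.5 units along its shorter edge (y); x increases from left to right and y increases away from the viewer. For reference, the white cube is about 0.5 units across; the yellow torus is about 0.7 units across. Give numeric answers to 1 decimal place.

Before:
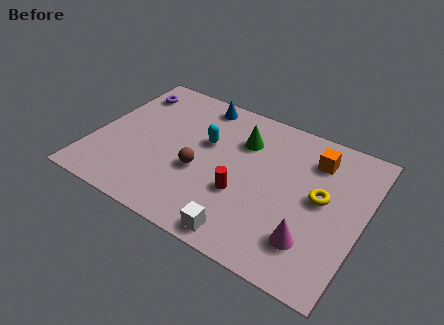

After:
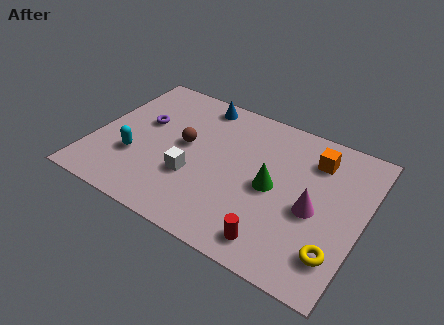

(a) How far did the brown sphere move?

1.4

The brown sphere was near (4.4, 3.0) before and (3.6, 4.1) after, so it travelled √(0.8² + 1.1²) ≈ 1.4 units.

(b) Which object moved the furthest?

the cyan capsule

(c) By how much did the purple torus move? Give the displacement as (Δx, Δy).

(0.9, -1.5)

The purple torus was at about (0.9, 6.0) and moved to about (1.8, 4.5).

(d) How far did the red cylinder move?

2.3

The red cylinder moved from about (6.2, 2.7) to (7.8, 1.1), a distance of √(1.6² + 1.6²) ≈ 2.3.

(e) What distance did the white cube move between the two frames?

3.0

The white cube was near (6.6, 0.8) before and (4.2, 2.6) after, so it travelled √(2.4² + 1.8²) ≈ 3.0 units.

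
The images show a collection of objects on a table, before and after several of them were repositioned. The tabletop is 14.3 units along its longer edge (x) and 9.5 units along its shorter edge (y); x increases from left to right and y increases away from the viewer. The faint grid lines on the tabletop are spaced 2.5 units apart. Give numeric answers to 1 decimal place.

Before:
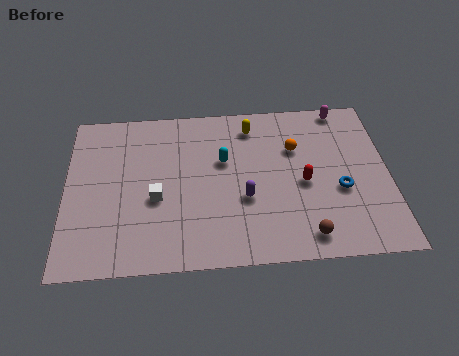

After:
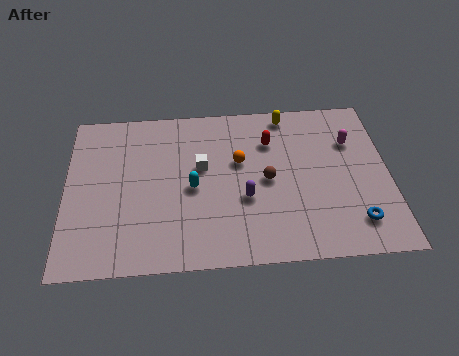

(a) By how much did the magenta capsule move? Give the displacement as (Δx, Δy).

(0.3, -2.1)

The magenta capsule was at about (12.4, 8.7) and moved to about (12.7, 6.6).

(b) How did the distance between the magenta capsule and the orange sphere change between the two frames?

+1.9

Before: roughly 3.2 units apart; after: 5.1. That's 1.9 units further apart.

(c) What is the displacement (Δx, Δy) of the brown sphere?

(-1.6, 3.3)

The brown sphere was at about (10.5, 1.3) and moved to about (8.9, 4.6).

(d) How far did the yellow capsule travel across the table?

1.7

The yellow capsule moved from about (8.3, 7.9) to (9.9, 8.5), a distance of √(1.6² + 0.6²) ≈ 1.7.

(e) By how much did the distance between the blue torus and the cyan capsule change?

+2.0

They were about 5.5 units apart before and 7.5 after — 2.0 units further apart.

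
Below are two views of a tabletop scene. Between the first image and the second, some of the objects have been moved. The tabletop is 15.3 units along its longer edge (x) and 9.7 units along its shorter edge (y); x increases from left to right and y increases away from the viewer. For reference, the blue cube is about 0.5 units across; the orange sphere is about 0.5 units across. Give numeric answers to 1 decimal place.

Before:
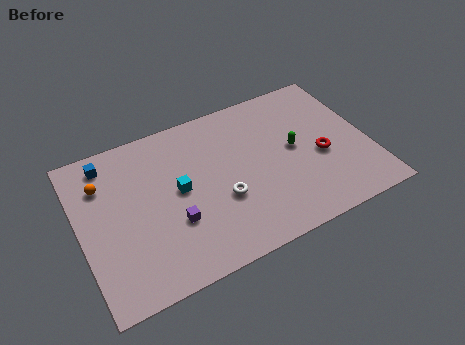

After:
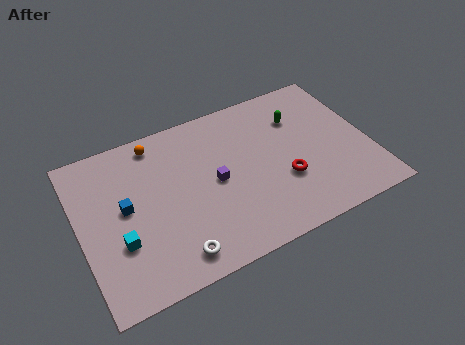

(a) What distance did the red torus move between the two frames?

2.2

From (12.7, 4.1) to (10.6, 3.4), the red torus covered √(2.1² + 0.7²) ≈ 2.2 units.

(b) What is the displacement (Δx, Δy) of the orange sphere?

(3.0, 1.4)

The orange sphere was at about (1.4, 7.1) and moved to about (4.4, 8.5).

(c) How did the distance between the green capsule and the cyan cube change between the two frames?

+4.5

The distance was about 6.2 in the first image and 10.7 in the second, so they moved 4.5 units further apart.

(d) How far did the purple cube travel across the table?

2.8

The purple cube moved from about (4.7, 3.3) to (7.1, 4.8), a distance of √(2.4² + 1.5²) ≈ 2.8.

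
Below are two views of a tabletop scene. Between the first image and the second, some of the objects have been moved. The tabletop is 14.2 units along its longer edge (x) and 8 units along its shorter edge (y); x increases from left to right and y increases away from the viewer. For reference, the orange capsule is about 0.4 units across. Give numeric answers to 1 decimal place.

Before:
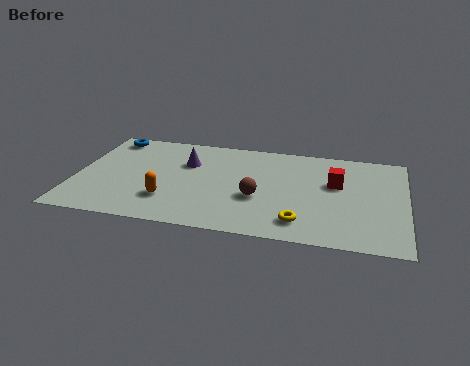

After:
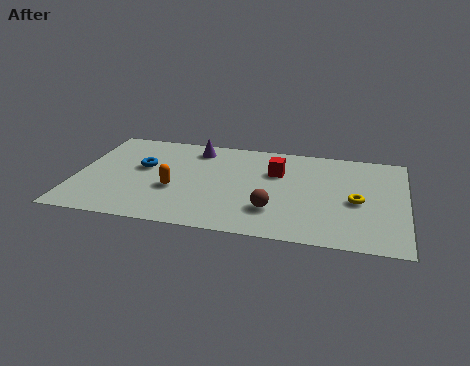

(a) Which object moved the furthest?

the yellow torus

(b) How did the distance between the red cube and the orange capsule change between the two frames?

-2.7

The distance was about 7.6 in the first image and 4.9 in the second, so they moved 2.7 units closer together.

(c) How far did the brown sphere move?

1.1

From (7.9, 3.1) to (8.6, 2.2), the brown sphere covered √(0.7² + 0.9²) ≈ 1.1 units.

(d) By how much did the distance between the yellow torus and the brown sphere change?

+1.3

They were about 2.5 units apart before and 3.8 after — 1.3 units further apart.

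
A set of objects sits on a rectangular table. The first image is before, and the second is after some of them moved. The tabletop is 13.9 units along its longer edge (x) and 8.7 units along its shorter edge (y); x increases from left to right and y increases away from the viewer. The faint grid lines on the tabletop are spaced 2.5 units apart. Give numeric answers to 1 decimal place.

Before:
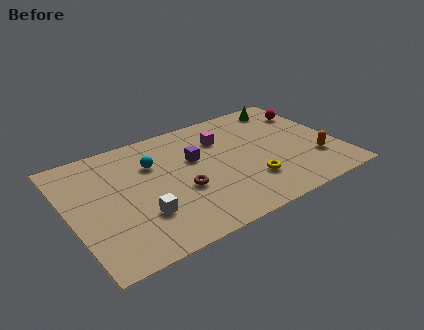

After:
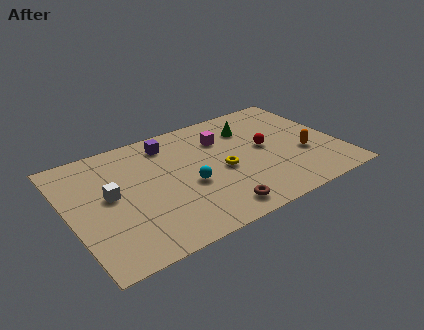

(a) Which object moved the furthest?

the red sphere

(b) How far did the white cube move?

2.5

From (3.4, 2.6) to (2.1, 4.7), the white cube covered √(1.3² + 2.1²) ≈ 2.5 units.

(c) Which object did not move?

the magenta cube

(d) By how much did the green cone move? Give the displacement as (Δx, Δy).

(-2.2, -1.0)

The green cone started near (11.9, 7.5) and ended near (9.7, 6.5).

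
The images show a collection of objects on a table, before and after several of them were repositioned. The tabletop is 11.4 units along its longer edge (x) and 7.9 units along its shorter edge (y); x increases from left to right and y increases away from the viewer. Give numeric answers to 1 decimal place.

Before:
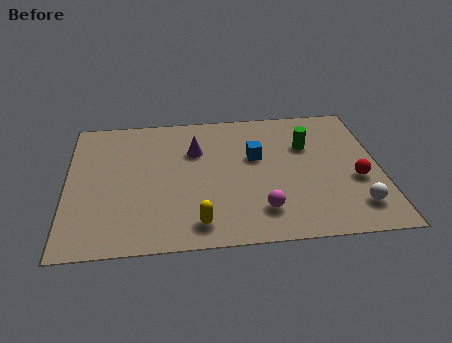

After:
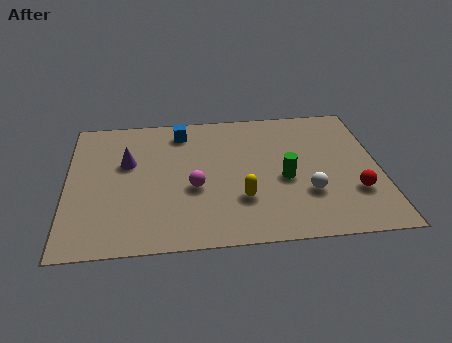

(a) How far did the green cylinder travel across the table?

2.1

The green cylinder was near (8.8, 5.3) before and (7.9, 3.4) after, so it travelled √(0.9² + 1.9²) ≈ 2.1 units.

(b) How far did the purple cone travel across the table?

2.5

The purple cone moved from about (4.7, 5.4) to (2.2, 4.9), a distance of √(2.5² + 0.5²) ≈ 2.5.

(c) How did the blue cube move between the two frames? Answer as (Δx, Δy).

(-2.7, 1.8)

The blue cube started near (6.9, 4.8) and ended near (4.2, 6.6).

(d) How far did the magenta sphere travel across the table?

2.8

The magenta sphere was near (7.0, 1.7) before and (4.6, 3.2) after, so it travelled √(2.4² + 1.5²) ≈ 2.8 units.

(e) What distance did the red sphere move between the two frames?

0.7

The red sphere moved from about (10.5, 3.1) to (10.4, 2.4), a distance of √(0.1² + 0.7²) ≈ 0.7.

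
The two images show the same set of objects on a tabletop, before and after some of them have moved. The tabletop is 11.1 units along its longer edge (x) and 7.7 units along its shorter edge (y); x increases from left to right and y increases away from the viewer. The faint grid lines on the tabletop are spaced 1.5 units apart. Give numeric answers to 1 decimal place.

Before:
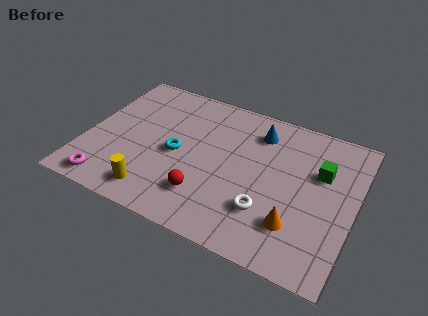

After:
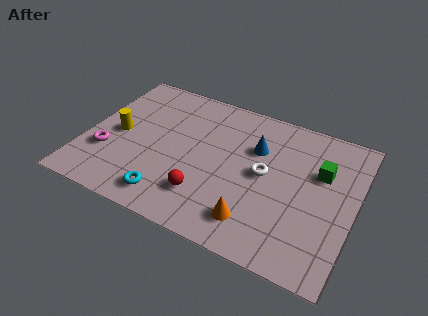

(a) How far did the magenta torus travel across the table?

1.6

The magenta torus moved from about (1.3, 0.9) to (1.0, 2.5), a distance of √(0.3² + 1.6²) ≈ 1.6.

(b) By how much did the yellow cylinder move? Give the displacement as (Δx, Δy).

(-1.9, 2.5)

The yellow cylinder was at about (3.2, 1.2) and moved to about (1.3, 3.7).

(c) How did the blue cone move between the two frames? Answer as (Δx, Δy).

(0.0, -0.9)

From the two frames, the blue cone sits at roughly (6.9, 6.1) before and (6.9, 5.2) after.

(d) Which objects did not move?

the green cube and the red sphere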